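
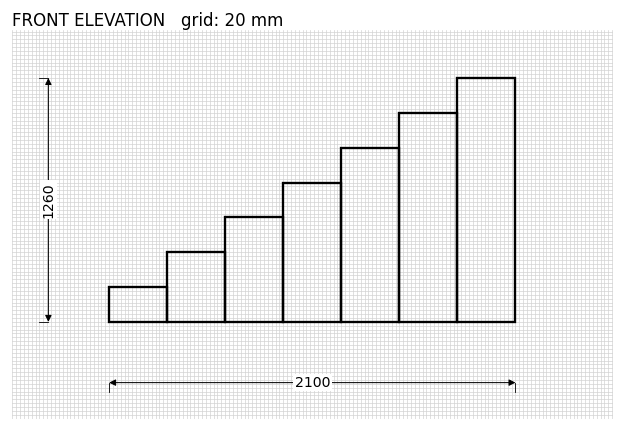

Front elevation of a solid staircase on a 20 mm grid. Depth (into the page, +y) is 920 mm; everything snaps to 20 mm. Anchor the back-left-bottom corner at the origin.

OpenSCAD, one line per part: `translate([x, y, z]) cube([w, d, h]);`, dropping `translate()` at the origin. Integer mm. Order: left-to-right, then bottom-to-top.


cube([300, 920, 180]);
translate([300, 0, 0]) cube([300, 920, 360]);
translate([600, 0, 0]) cube([300, 920, 540]);
translate([900, 0, 0]) cube([300, 920, 720]);
translate([1200, 0, 0]) cube([300, 920, 900]);
translate([1500, 0, 0]) cube([300, 920, 1080]);
translate([1800, 0, 0]) cube([300, 920, 1260]);


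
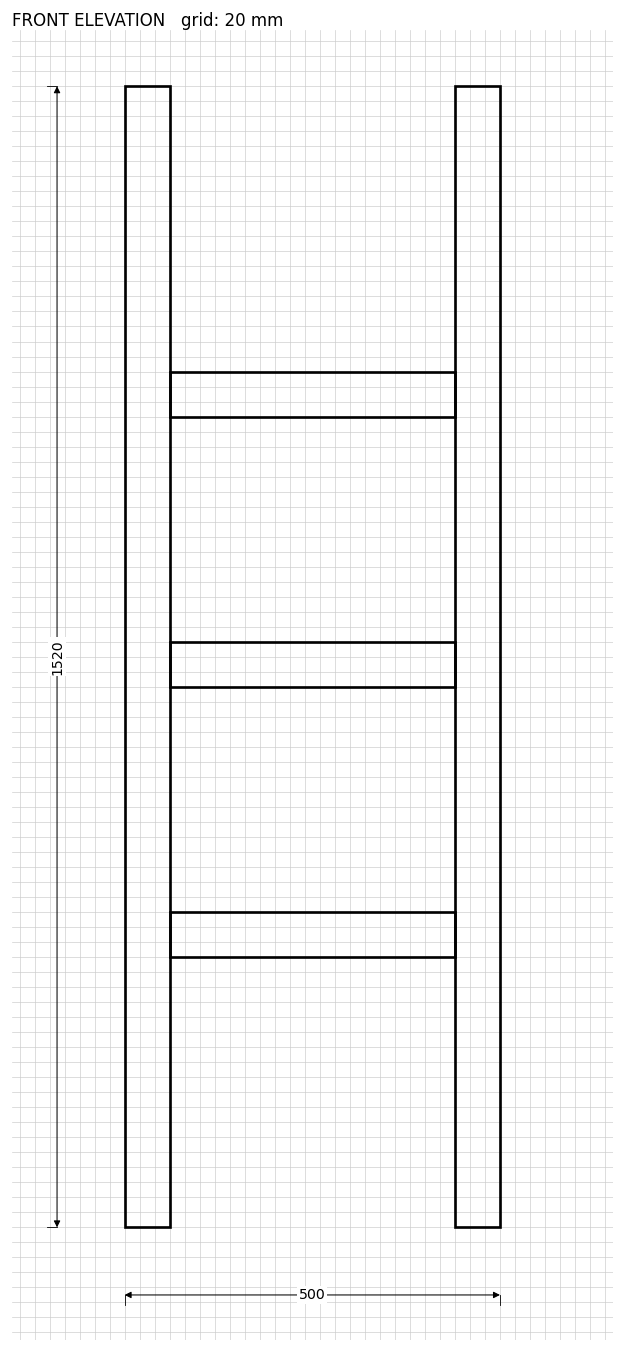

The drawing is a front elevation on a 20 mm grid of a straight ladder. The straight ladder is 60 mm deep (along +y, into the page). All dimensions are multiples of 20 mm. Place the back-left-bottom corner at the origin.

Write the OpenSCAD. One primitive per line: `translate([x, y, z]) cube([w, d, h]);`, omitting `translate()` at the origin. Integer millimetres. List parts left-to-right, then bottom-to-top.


cube([60, 60, 1520]);
translate([60, 0, 360]) cube([380, 60, 60]);
translate([60, 0, 720]) cube([380, 60, 60]);
translate([60, 0, 1080]) cube([380, 60, 60]);
translate([440, 0, 0]) cube([60, 60, 1520]);


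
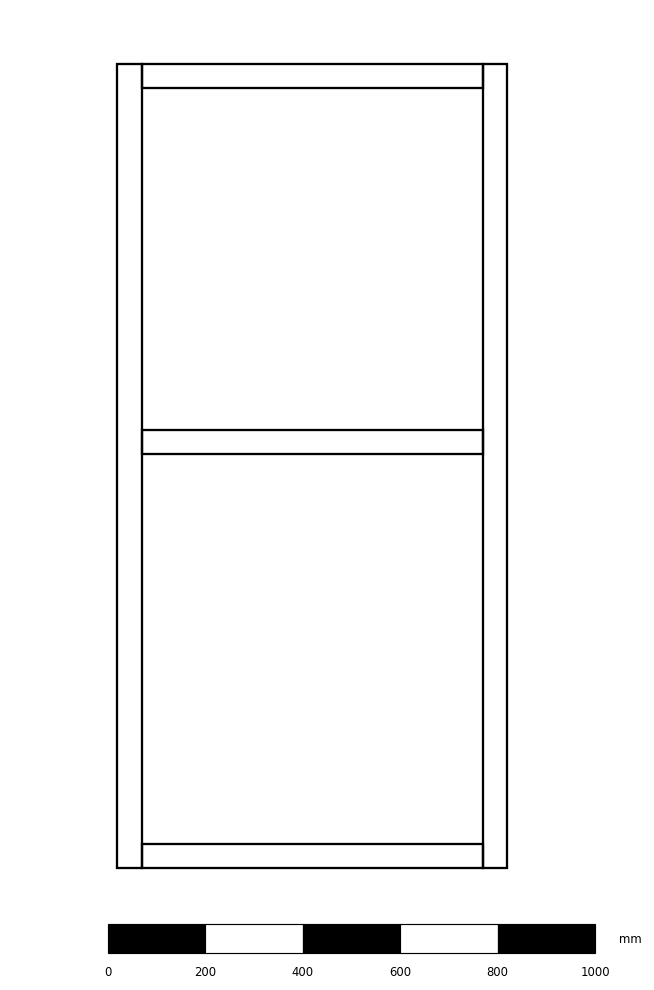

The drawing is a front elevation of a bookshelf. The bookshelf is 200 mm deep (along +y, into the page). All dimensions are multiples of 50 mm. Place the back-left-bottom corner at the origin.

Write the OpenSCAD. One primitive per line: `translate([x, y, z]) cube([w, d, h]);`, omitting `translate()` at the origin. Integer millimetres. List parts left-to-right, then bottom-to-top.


cube([50, 200, 1650]);
translate([50, 0, 0]) cube([700, 200, 50]);
translate([50, 0, 850]) cube([700, 200, 50]);
translate([50, 0, 1600]) cube([700, 200, 50]);
translate([750, 0, 0]) cube([50, 200, 1650]);


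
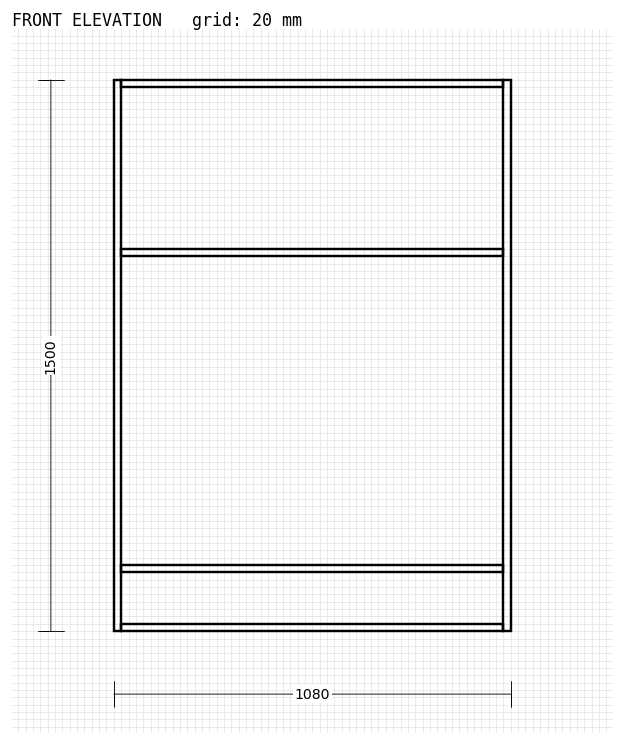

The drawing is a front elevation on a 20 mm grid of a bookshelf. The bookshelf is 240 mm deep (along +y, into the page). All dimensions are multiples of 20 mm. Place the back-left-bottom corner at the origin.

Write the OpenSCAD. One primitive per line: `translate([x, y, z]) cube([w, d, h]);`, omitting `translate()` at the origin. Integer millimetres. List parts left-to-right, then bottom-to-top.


cube([20, 240, 1500]);
translate([20, 0, 0]) cube([1040, 240, 20]);
translate([20, 0, 160]) cube([1040, 240, 20]);
translate([20, 0, 1020]) cube([1040, 240, 20]);
translate([20, 0, 1480]) cube([1040, 240, 20]);
translate([1060, 0, 0]) cube([20, 240, 1500]);


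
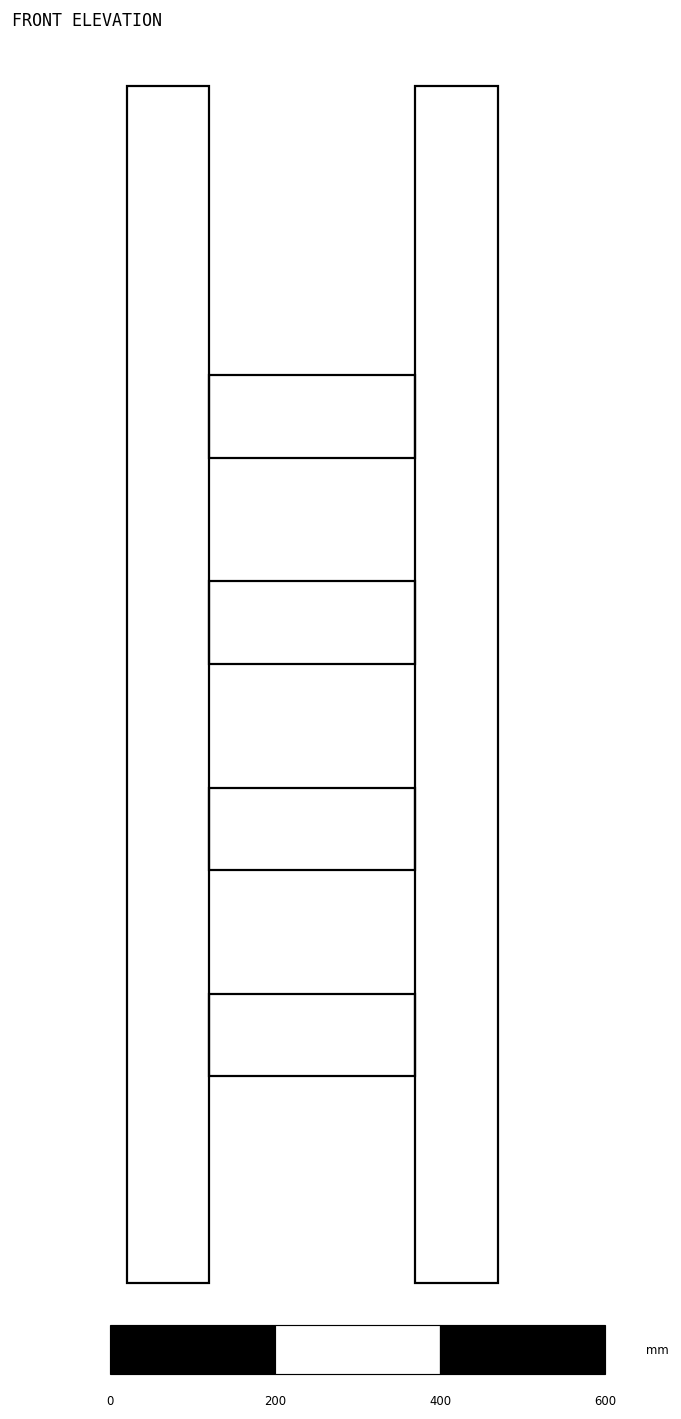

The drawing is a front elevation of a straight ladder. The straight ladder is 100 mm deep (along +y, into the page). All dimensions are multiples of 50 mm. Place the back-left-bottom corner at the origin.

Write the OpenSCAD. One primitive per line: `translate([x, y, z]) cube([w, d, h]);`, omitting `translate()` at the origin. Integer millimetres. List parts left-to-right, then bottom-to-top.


cube([100, 100, 1450]);
translate([100, 0, 250]) cube([250, 100, 100]);
translate([100, 0, 500]) cube([250, 100, 100]);
translate([100, 0, 750]) cube([250, 100, 100]);
translate([100, 0, 1000]) cube([250, 100, 100]);
translate([350, 0, 0]) cube([100, 100, 1450]);


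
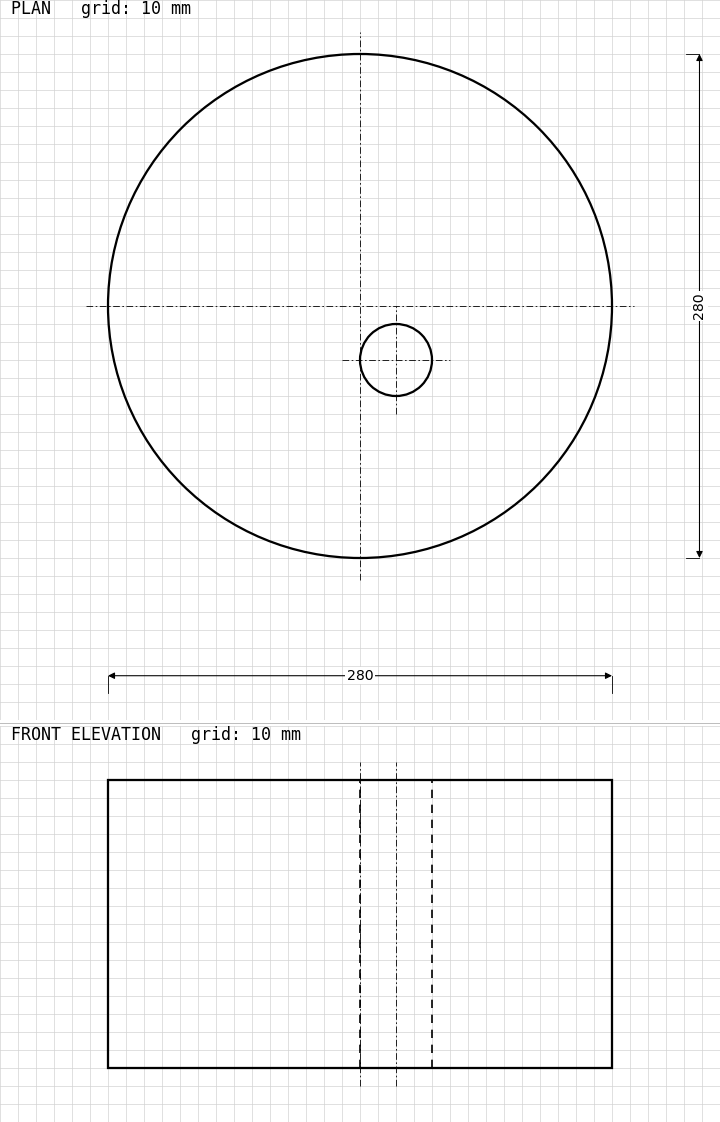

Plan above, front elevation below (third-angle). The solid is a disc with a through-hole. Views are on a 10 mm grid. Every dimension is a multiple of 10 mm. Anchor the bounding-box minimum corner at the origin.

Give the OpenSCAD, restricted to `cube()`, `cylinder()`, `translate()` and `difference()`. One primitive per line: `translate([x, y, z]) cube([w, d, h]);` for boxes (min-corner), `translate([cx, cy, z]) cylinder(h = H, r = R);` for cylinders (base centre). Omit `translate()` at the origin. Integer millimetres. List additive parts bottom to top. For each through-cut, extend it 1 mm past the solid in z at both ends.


difference() {
  translate([140, 140, 0]) cylinder(h = 160, r = 140);
  translate([160, 110, -1]) cylinder(h = 162, r = 20);
}


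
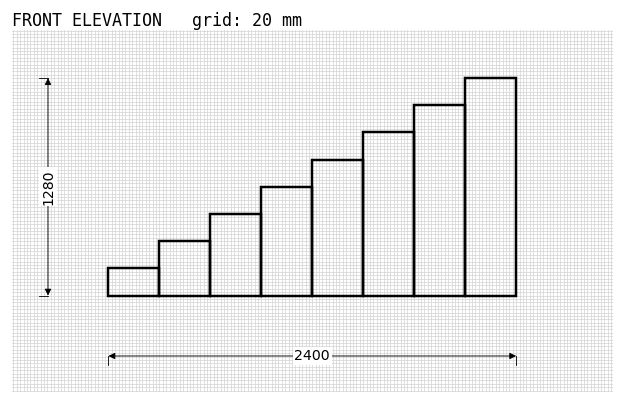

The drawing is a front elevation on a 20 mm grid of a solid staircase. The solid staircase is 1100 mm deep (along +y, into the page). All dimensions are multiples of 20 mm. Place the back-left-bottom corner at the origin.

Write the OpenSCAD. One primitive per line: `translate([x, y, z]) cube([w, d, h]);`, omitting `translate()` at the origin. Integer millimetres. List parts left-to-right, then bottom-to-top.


cube([300, 1100, 160]);
translate([300, 0, 0]) cube([300, 1100, 320]);
translate([600, 0, 0]) cube([300, 1100, 480]);
translate([900, 0, 0]) cube([300, 1100, 640]);
translate([1200, 0, 0]) cube([300, 1100, 800]);
translate([1500, 0, 0]) cube([300, 1100, 960]);
translate([1800, 0, 0]) cube([300, 1100, 1120]);
translate([2100, 0, 0]) cube([300, 1100, 1280]);


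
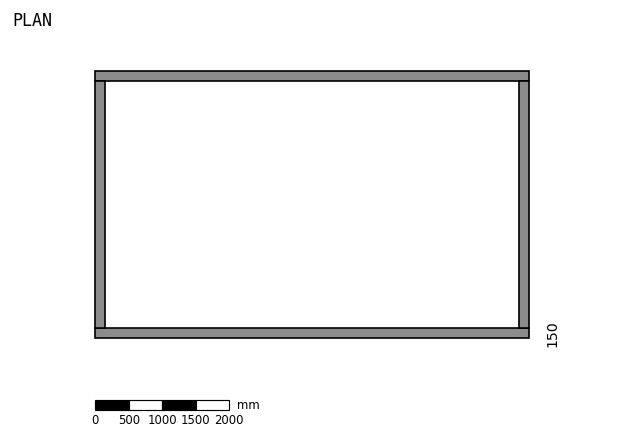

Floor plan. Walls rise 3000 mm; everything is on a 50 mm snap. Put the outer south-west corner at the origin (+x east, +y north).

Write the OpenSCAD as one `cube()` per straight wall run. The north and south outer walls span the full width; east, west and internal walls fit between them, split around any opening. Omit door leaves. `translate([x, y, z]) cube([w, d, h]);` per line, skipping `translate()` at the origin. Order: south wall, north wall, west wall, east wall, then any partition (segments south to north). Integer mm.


cube([6500, 150, 3000]);
translate([0, 3850, 0]) cube([6500, 150, 3000]);
translate([0, 150, 0]) cube([150, 3700, 3000]);
translate([6350, 150, 0]) cube([150, 3700, 3000]);


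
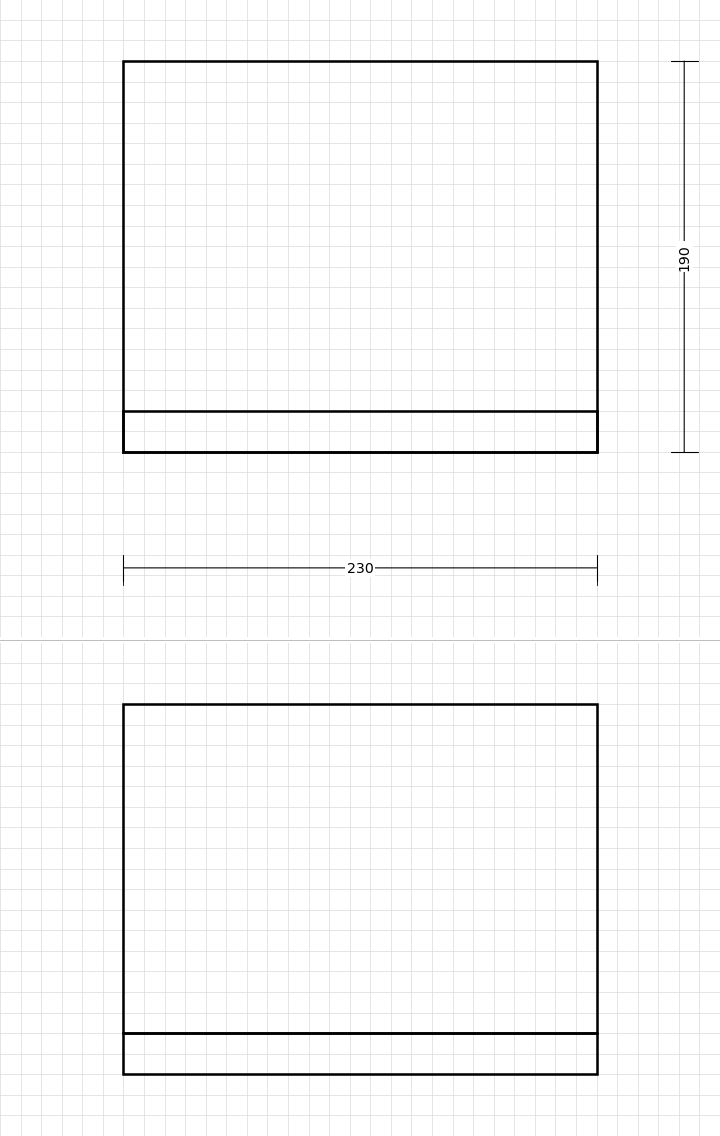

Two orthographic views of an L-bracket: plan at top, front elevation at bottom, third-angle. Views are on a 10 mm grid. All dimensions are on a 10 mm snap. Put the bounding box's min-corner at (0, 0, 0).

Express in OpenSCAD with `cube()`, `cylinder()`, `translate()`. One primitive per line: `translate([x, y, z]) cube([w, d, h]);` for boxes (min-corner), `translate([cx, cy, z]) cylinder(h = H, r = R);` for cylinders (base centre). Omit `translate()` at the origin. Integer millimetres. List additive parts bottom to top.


cube([230, 190, 20]);
translate([0, 0, 20]) cube([230, 20, 160]);


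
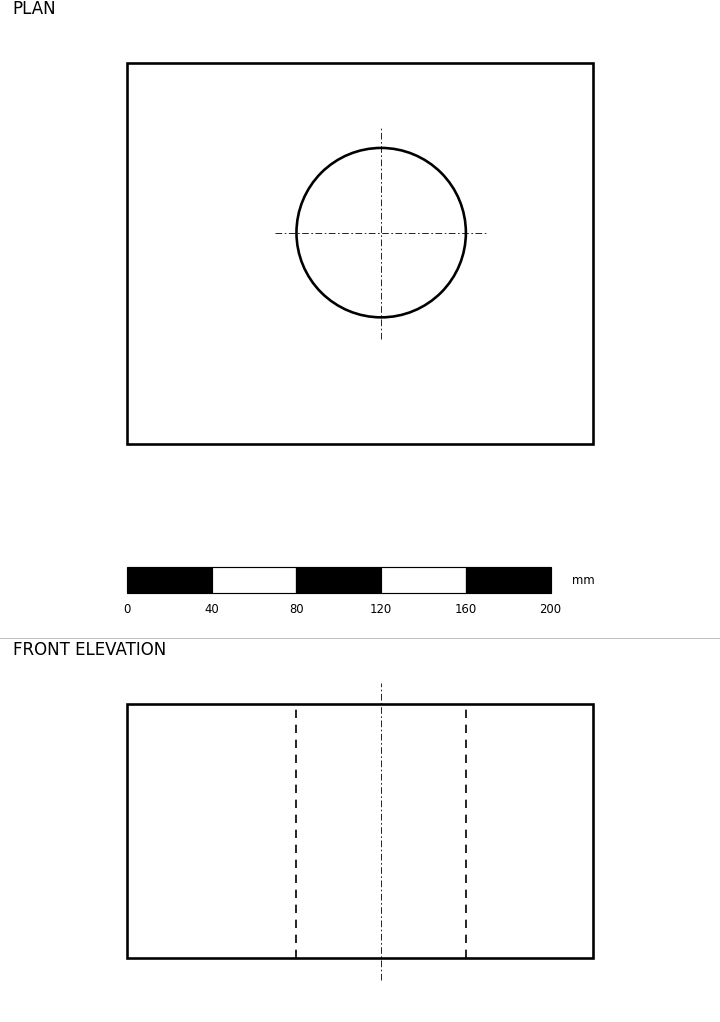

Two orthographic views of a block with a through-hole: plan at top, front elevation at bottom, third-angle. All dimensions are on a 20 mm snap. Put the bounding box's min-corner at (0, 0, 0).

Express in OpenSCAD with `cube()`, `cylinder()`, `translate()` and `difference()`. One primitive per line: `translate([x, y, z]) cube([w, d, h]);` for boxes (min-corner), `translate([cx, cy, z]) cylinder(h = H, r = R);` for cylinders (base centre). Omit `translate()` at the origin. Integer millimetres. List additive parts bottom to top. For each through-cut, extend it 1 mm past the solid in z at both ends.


difference() {
  cube([220, 180, 120]);
  translate([120, 100, -1]) cylinder(h = 122, r = 40);
}


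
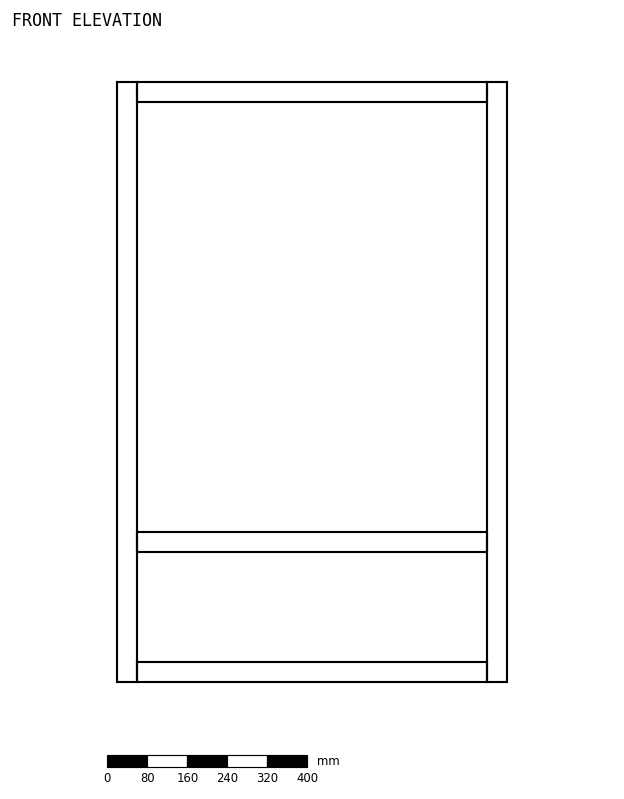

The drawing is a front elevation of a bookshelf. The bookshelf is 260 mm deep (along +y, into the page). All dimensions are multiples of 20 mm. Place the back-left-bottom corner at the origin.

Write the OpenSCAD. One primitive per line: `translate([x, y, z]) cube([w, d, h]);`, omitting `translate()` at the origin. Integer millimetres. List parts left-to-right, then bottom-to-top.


cube([40, 260, 1200]);
translate([40, 0, 0]) cube([700, 260, 40]);
translate([40, 0, 260]) cube([700, 260, 40]);
translate([40, 0, 1160]) cube([700, 260, 40]);
translate([740, 0, 0]) cube([40, 260, 1200]);


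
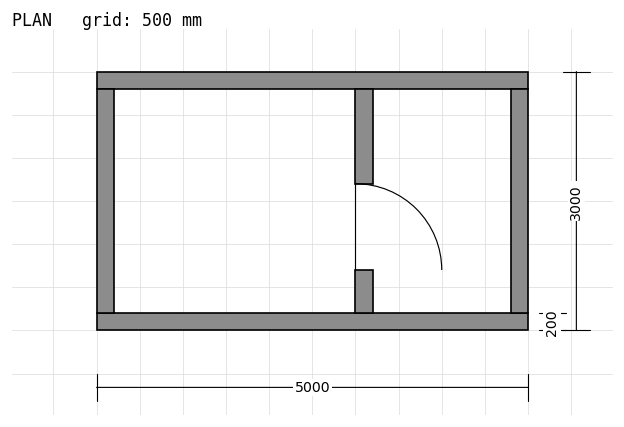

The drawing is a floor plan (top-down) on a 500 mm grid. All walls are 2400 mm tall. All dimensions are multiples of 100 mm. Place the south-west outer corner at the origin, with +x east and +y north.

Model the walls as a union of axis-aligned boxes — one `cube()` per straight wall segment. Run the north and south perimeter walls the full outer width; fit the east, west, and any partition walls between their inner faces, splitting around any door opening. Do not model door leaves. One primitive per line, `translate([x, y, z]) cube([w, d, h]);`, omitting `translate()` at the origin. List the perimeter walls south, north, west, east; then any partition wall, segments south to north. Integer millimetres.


cube([5000, 200, 2400]);
translate([0, 2800, 0]) cube([5000, 200, 2400]);
translate([0, 200, 0]) cube([200, 2600, 2400]);
translate([4800, 200, 0]) cube([200, 2600, 2400]);
translate([3000, 200, 0]) cube([200, 500, 2400]);
translate([3000, 1700, 0]) cube([200, 1100, 2400]);


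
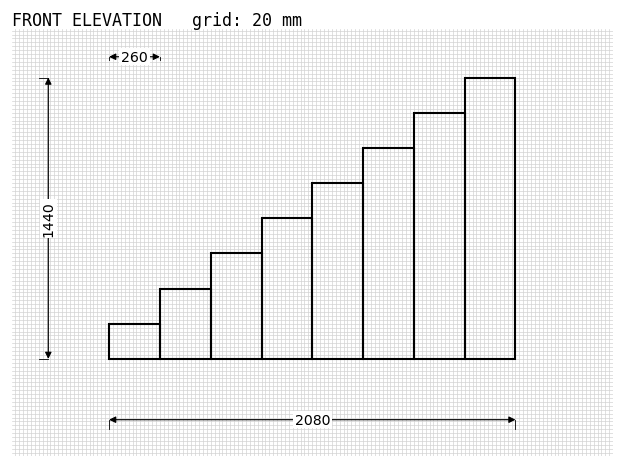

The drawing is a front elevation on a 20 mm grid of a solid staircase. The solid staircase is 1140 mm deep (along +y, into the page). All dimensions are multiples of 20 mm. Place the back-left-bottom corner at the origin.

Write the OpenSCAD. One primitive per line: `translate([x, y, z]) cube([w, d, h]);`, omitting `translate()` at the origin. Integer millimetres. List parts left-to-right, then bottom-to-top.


cube([260, 1140, 180]);
translate([260, 0, 0]) cube([260, 1140, 360]);
translate([520, 0, 0]) cube([260, 1140, 540]);
translate([780, 0, 0]) cube([260, 1140, 720]);
translate([1040, 0, 0]) cube([260, 1140, 900]);
translate([1300, 0, 0]) cube([260, 1140, 1080]);
translate([1560, 0, 0]) cube([260, 1140, 1260]);
translate([1820, 0, 0]) cube([260, 1140, 1440]);


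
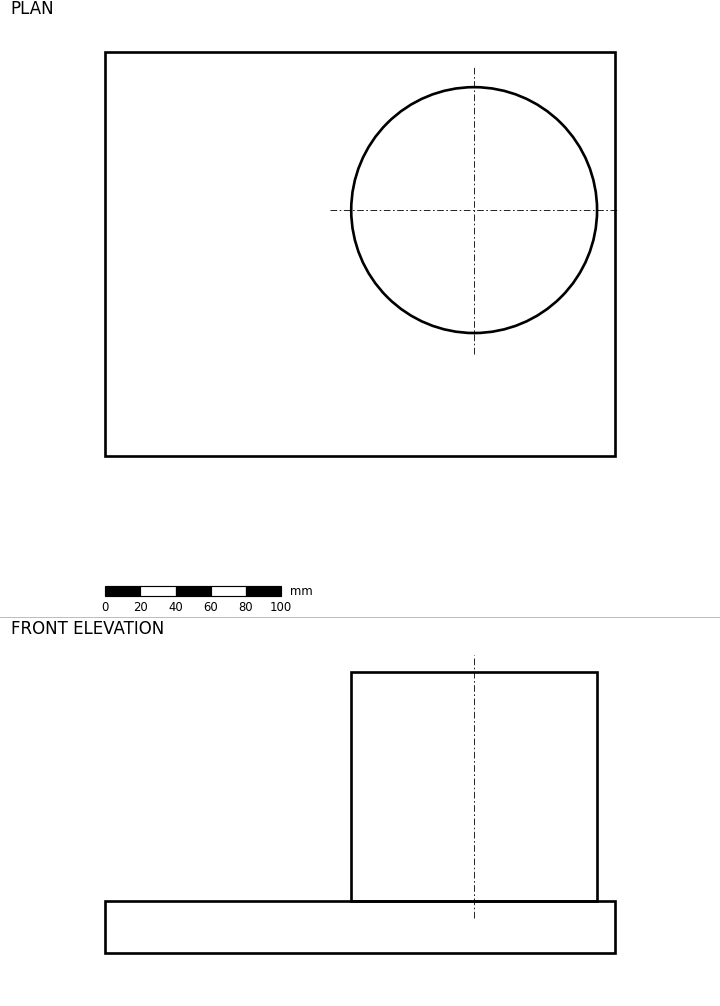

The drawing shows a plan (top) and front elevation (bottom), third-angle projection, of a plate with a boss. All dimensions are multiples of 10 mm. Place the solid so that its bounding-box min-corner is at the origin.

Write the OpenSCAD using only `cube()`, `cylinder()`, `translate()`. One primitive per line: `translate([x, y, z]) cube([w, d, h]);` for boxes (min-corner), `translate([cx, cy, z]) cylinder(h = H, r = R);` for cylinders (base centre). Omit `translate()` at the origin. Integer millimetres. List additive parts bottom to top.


cube([290, 230, 30]);
translate([210, 140, 30]) cylinder(h = 130, r = 70);


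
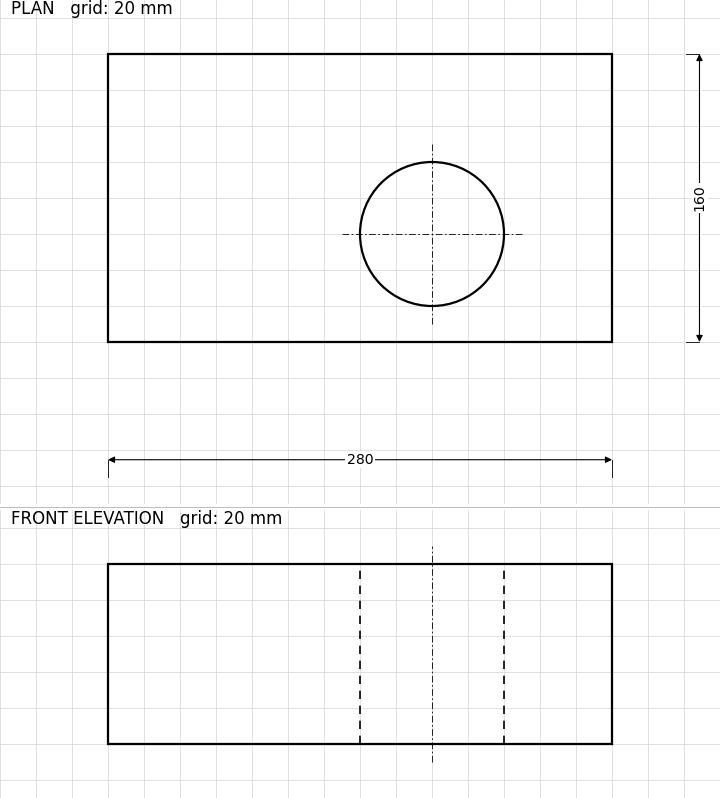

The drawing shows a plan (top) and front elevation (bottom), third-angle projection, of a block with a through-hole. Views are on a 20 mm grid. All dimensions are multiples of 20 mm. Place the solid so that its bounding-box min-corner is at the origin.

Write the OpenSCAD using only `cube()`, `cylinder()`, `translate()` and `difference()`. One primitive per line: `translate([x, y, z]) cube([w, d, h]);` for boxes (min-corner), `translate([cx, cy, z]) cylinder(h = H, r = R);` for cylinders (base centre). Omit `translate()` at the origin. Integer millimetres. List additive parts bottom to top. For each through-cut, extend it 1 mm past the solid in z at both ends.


difference() {
  cube([280, 160, 100]);
  translate([180, 60, -1]) cylinder(h = 102, r = 40);
}


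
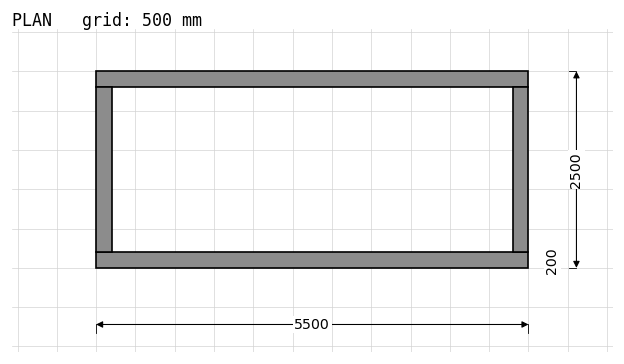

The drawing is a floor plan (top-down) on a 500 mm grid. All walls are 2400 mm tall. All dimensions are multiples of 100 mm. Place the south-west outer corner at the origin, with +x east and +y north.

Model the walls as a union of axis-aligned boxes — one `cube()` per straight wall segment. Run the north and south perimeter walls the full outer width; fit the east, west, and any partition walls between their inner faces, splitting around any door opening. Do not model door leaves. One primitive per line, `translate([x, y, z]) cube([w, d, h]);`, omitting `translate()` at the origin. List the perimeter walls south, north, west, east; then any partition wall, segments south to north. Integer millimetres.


cube([5500, 200, 2400]);
translate([0, 2300, 0]) cube([5500, 200, 2400]);
translate([0, 200, 0]) cube([200, 2100, 2400]);
translate([5300, 200, 0]) cube([200, 2100, 2400]);


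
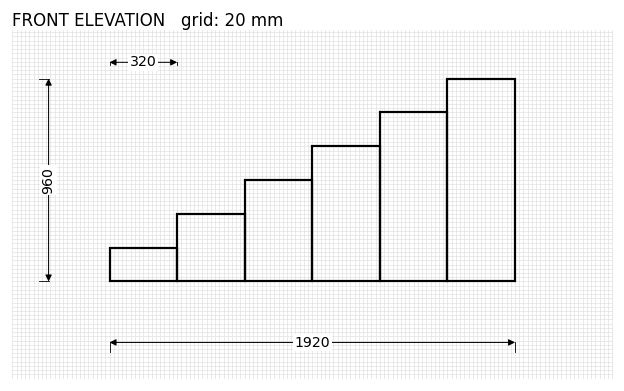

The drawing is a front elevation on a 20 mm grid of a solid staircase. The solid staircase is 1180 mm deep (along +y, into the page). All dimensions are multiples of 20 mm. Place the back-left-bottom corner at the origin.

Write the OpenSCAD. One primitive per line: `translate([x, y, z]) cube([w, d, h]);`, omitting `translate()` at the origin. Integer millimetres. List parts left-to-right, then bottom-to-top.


cube([320, 1180, 160]);
translate([320, 0, 0]) cube([320, 1180, 320]);
translate([640, 0, 0]) cube([320, 1180, 480]);
translate([960, 0, 0]) cube([320, 1180, 640]);
translate([1280, 0, 0]) cube([320, 1180, 800]);
translate([1600, 0, 0]) cube([320, 1180, 960]);


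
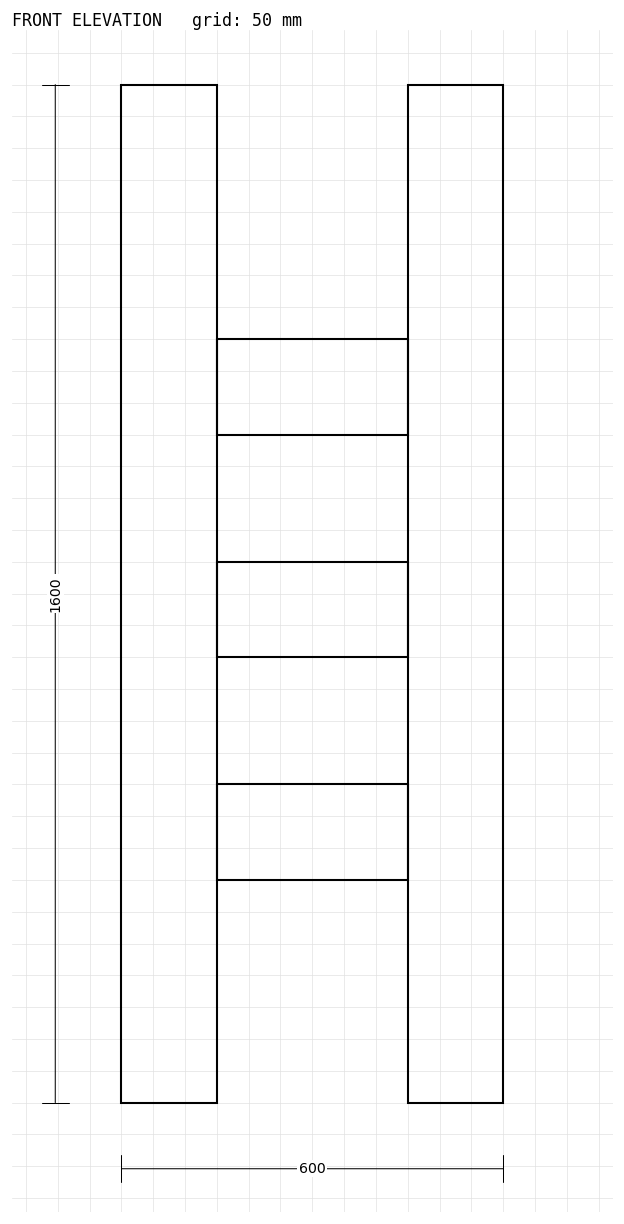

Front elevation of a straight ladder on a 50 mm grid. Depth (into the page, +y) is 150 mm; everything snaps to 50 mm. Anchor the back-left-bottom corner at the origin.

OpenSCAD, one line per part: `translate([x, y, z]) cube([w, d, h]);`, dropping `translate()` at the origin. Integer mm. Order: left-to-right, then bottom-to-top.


cube([150, 150, 1600]);
translate([150, 0, 350]) cube([300, 150, 150]);
translate([150, 0, 700]) cube([300, 150, 150]);
translate([150, 0, 1050]) cube([300, 150, 150]);
translate([450, 0, 0]) cube([150, 150, 1600]);


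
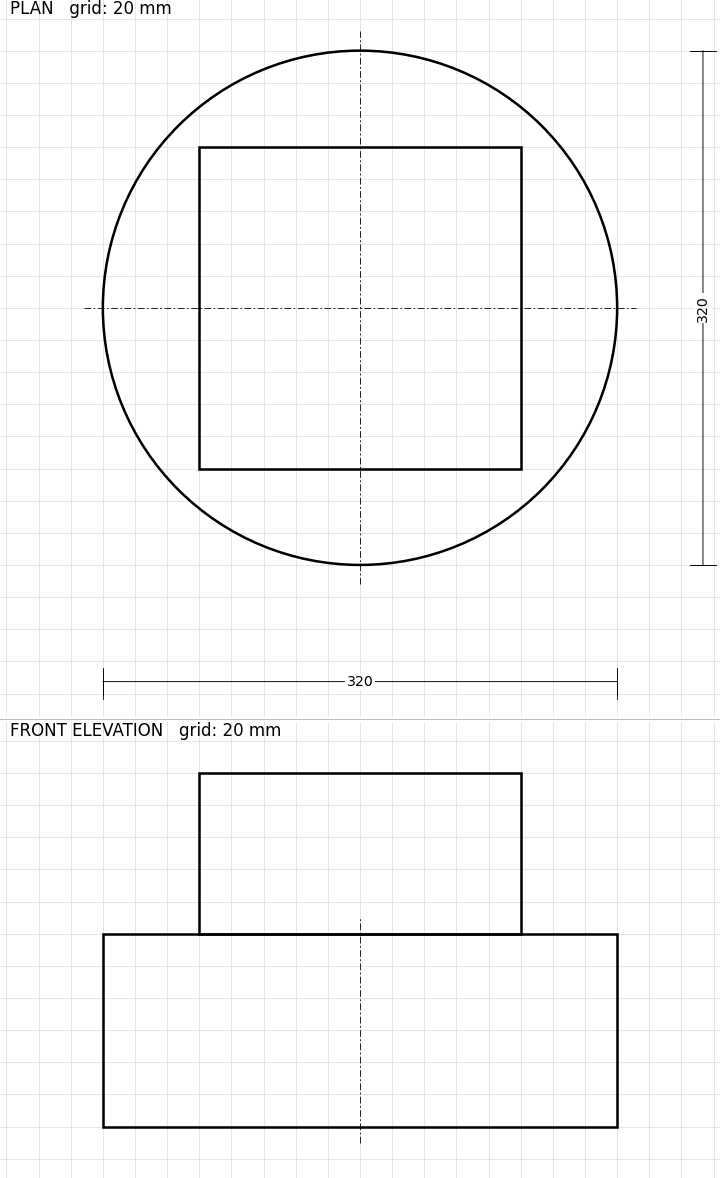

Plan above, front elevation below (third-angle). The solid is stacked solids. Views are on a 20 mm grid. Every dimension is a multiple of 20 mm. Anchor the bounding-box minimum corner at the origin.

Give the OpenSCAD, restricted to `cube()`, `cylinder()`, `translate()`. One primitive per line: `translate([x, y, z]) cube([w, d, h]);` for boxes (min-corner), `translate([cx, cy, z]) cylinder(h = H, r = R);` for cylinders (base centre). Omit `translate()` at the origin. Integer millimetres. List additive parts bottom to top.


translate([160, 160, 0]) cylinder(h = 120, r = 160);
translate([60, 60, 120]) cube([200, 200, 100]);


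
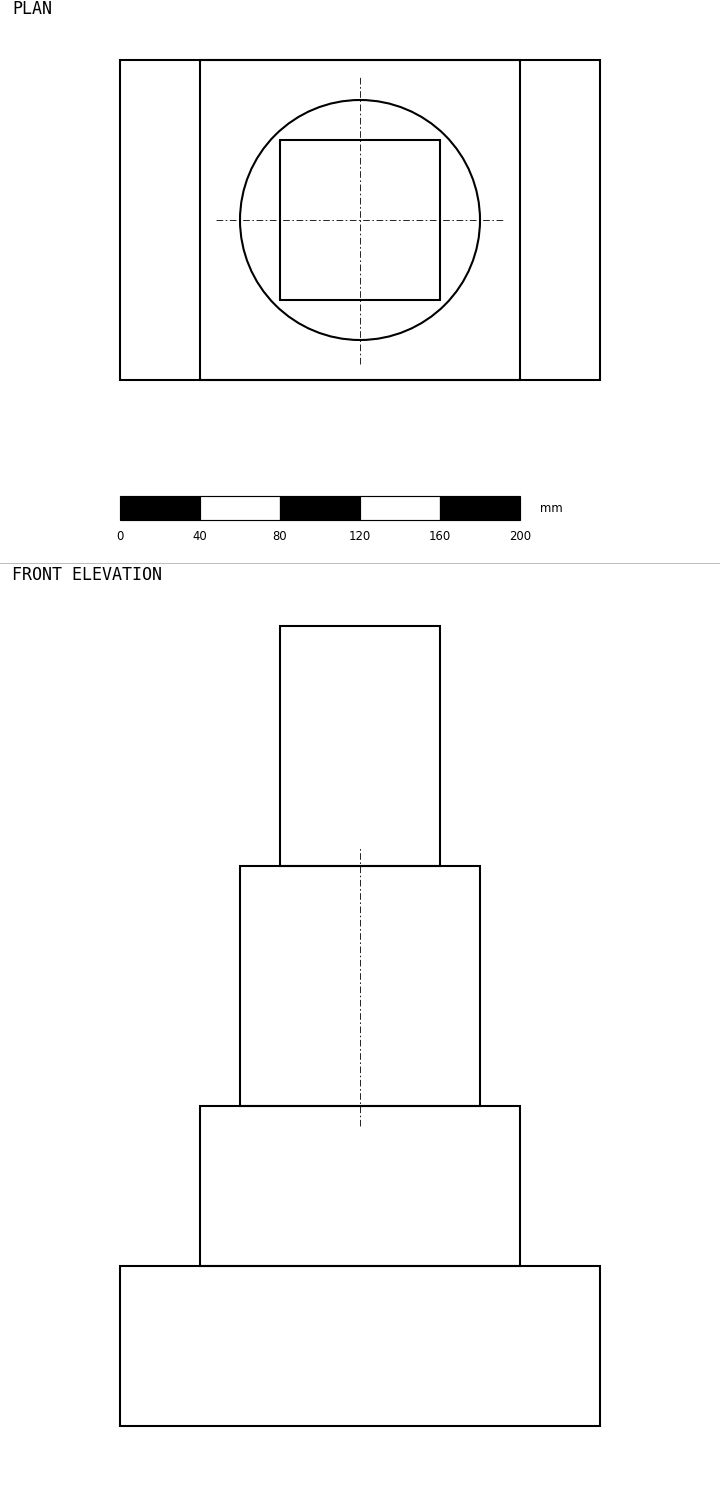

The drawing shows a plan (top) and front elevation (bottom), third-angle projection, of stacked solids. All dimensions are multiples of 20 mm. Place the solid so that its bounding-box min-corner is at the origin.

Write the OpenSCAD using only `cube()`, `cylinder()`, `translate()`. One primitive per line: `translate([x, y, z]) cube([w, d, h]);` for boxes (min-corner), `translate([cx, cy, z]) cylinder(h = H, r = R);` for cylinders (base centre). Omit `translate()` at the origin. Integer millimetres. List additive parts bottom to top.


cube([240, 160, 80]);
translate([40, 0, 80]) cube([160, 160, 80]);
translate([120, 80, 160]) cylinder(h = 120, r = 60);
translate([80, 40, 280]) cube([80, 80, 120]);


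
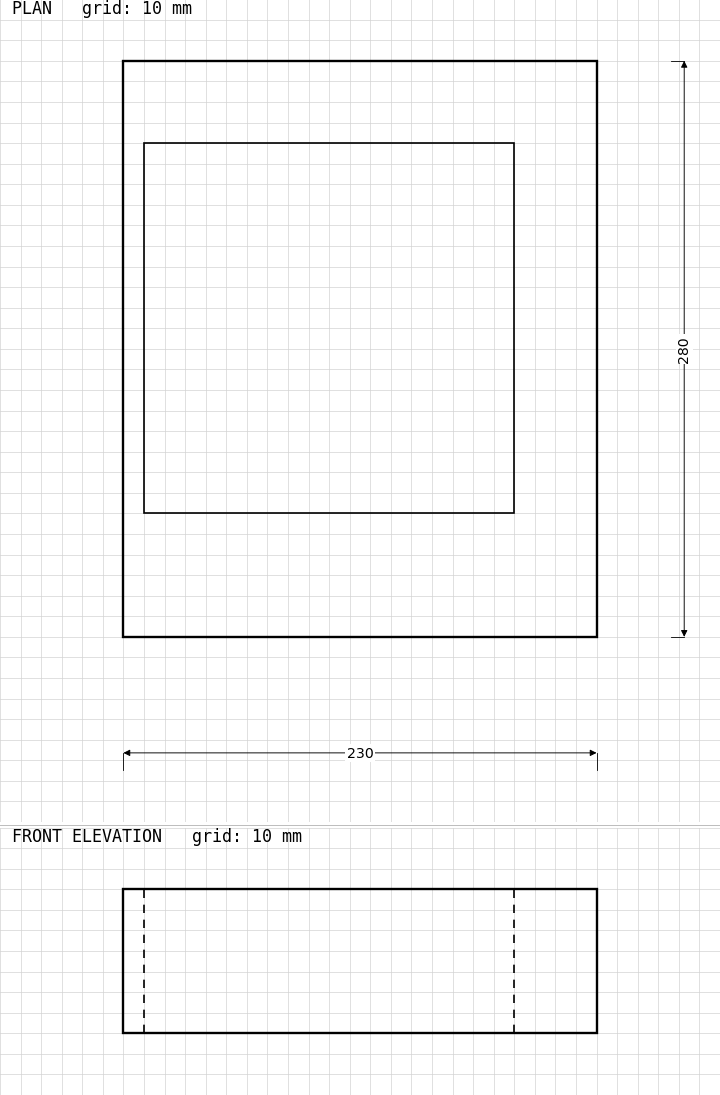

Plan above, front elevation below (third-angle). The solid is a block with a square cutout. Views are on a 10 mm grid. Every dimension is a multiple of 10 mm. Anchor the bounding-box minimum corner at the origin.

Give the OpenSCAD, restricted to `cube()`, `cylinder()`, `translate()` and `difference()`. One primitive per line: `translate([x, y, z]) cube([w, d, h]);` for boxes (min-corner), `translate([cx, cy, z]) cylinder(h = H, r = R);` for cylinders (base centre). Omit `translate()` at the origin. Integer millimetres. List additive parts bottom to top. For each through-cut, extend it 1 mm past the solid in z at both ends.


difference() {
  cube([230, 280, 70]);
  translate([10, 60, -1]) cube([180, 180, 72]);
}


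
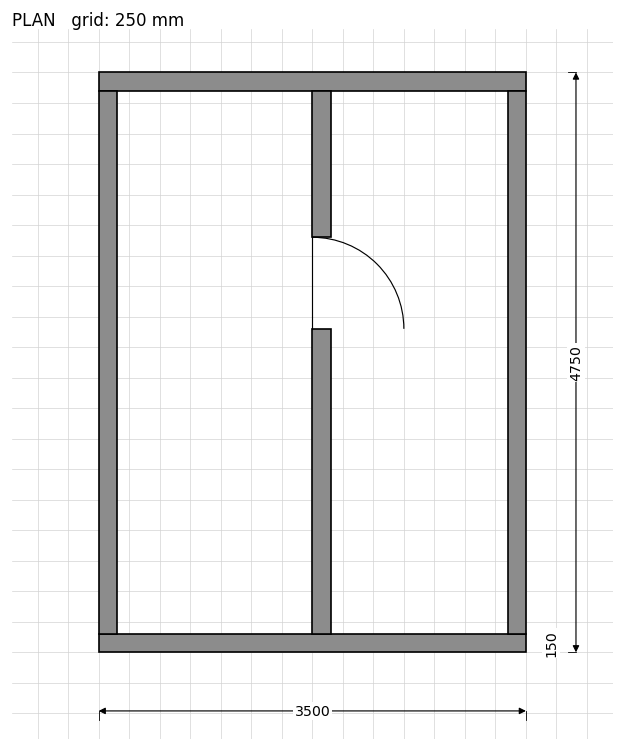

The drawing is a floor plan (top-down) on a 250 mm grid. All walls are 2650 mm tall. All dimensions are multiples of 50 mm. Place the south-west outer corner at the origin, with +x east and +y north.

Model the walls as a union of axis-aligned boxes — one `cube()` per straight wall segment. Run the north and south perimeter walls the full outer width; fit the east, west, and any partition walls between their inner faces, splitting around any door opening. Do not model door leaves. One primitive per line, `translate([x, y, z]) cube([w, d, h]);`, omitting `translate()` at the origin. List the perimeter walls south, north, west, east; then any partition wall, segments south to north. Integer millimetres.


cube([3500, 150, 2650]);
translate([0, 4600, 0]) cube([3500, 150, 2650]);
translate([0, 150, 0]) cube([150, 4450, 2650]);
translate([3350, 150, 0]) cube([150, 4450, 2650]);
translate([1750, 150, 0]) cube([150, 2500, 2650]);
translate([1750, 3400, 0]) cube([150, 1200, 2650]);


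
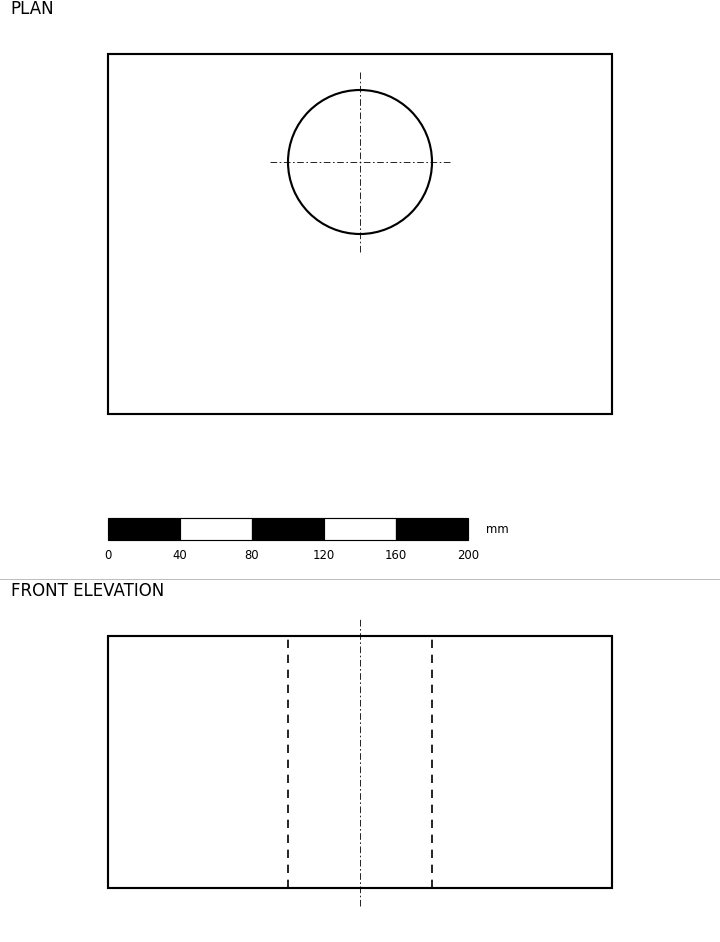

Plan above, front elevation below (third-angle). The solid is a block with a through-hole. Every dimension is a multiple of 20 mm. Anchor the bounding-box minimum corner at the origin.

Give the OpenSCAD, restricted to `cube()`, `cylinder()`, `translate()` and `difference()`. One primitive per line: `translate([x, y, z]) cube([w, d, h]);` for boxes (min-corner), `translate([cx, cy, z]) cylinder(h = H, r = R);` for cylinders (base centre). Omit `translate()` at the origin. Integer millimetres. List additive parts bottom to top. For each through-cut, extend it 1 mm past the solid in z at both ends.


difference() {
  cube([280, 200, 140]);
  translate([140, 140, -1]) cylinder(h = 142, r = 40);
}


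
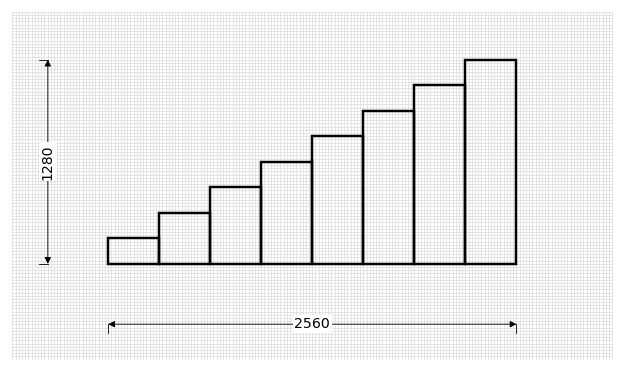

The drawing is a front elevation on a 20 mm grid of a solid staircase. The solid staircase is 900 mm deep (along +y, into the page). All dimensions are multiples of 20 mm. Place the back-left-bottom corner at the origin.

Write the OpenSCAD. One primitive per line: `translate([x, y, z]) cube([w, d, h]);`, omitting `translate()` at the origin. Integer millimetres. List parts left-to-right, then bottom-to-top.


cube([320, 900, 160]);
translate([320, 0, 0]) cube([320, 900, 320]);
translate([640, 0, 0]) cube([320, 900, 480]);
translate([960, 0, 0]) cube([320, 900, 640]);
translate([1280, 0, 0]) cube([320, 900, 800]);
translate([1600, 0, 0]) cube([320, 900, 960]);
translate([1920, 0, 0]) cube([320, 900, 1120]);
translate([2240, 0, 0]) cube([320, 900, 1280]);


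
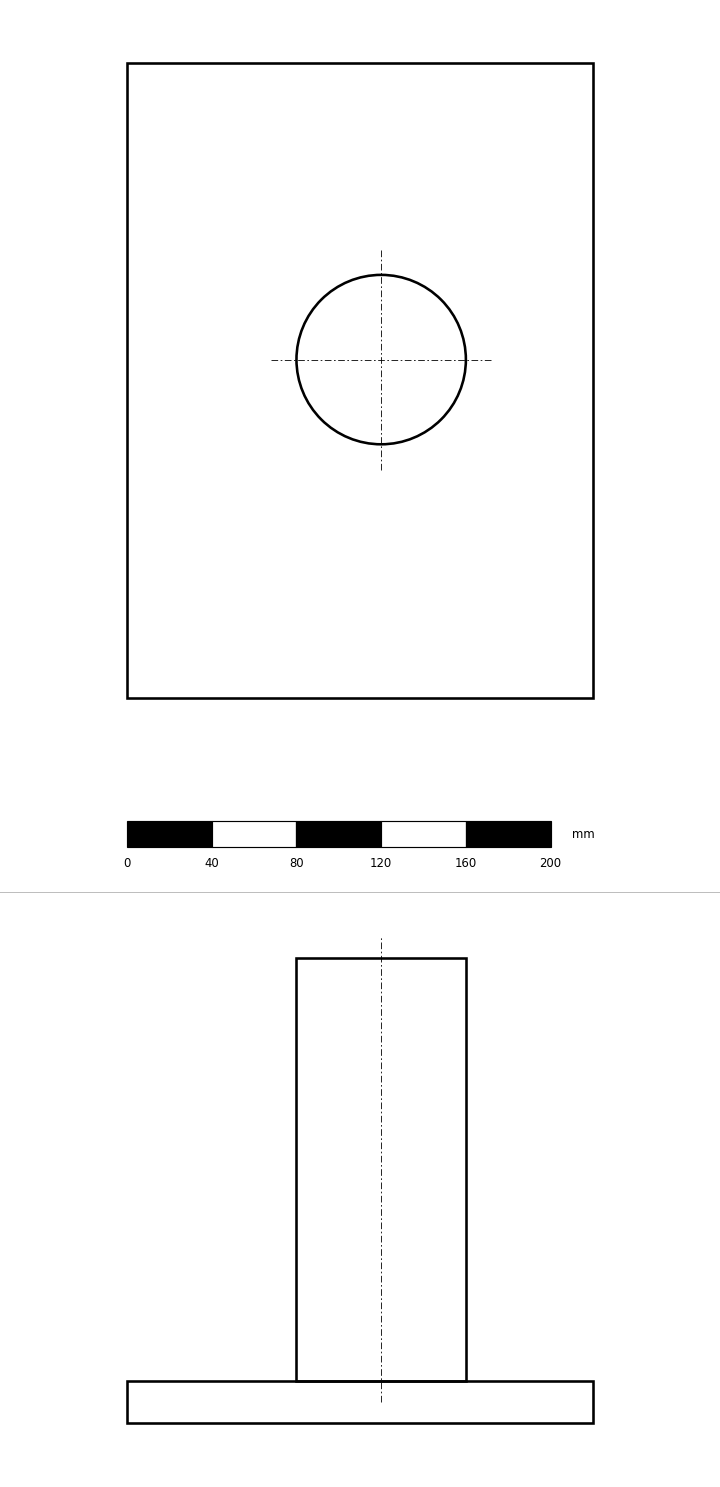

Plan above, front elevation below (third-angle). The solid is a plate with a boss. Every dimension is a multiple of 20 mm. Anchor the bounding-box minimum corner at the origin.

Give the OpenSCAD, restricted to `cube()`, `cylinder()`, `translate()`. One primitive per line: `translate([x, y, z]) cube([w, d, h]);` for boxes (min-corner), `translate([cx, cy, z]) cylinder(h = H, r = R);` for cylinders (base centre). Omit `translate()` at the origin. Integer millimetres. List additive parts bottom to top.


cube([220, 300, 20]);
translate([120, 160, 20]) cylinder(h = 200, r = 40);


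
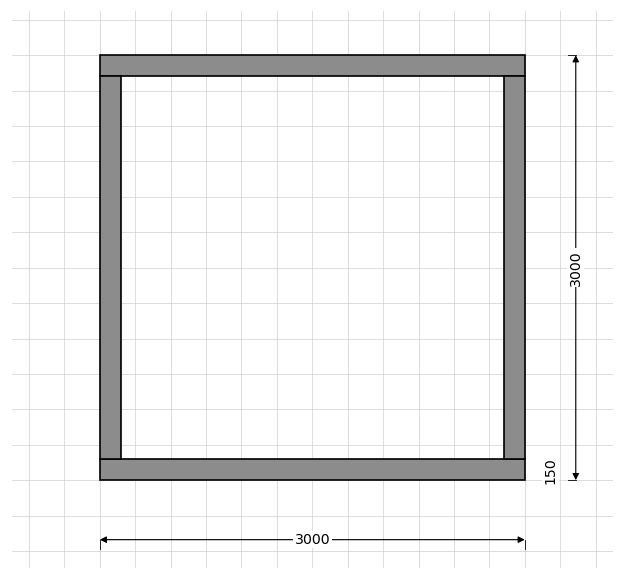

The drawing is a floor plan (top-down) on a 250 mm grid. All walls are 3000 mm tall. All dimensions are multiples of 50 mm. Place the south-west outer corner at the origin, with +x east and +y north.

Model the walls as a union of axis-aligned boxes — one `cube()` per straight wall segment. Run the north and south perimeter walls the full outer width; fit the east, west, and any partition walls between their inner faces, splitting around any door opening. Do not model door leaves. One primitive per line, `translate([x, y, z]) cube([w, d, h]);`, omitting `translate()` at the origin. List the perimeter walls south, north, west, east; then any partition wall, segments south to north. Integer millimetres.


cube([3000, 150, 3000]);
translate([0, 2850, 0]) cube([3000, 150, 3000]);
translate([0, 150, 0]) cube([150, 2700, 3000]);
translate([2850, 150, 0]) cube([150, 2700, 3000]);


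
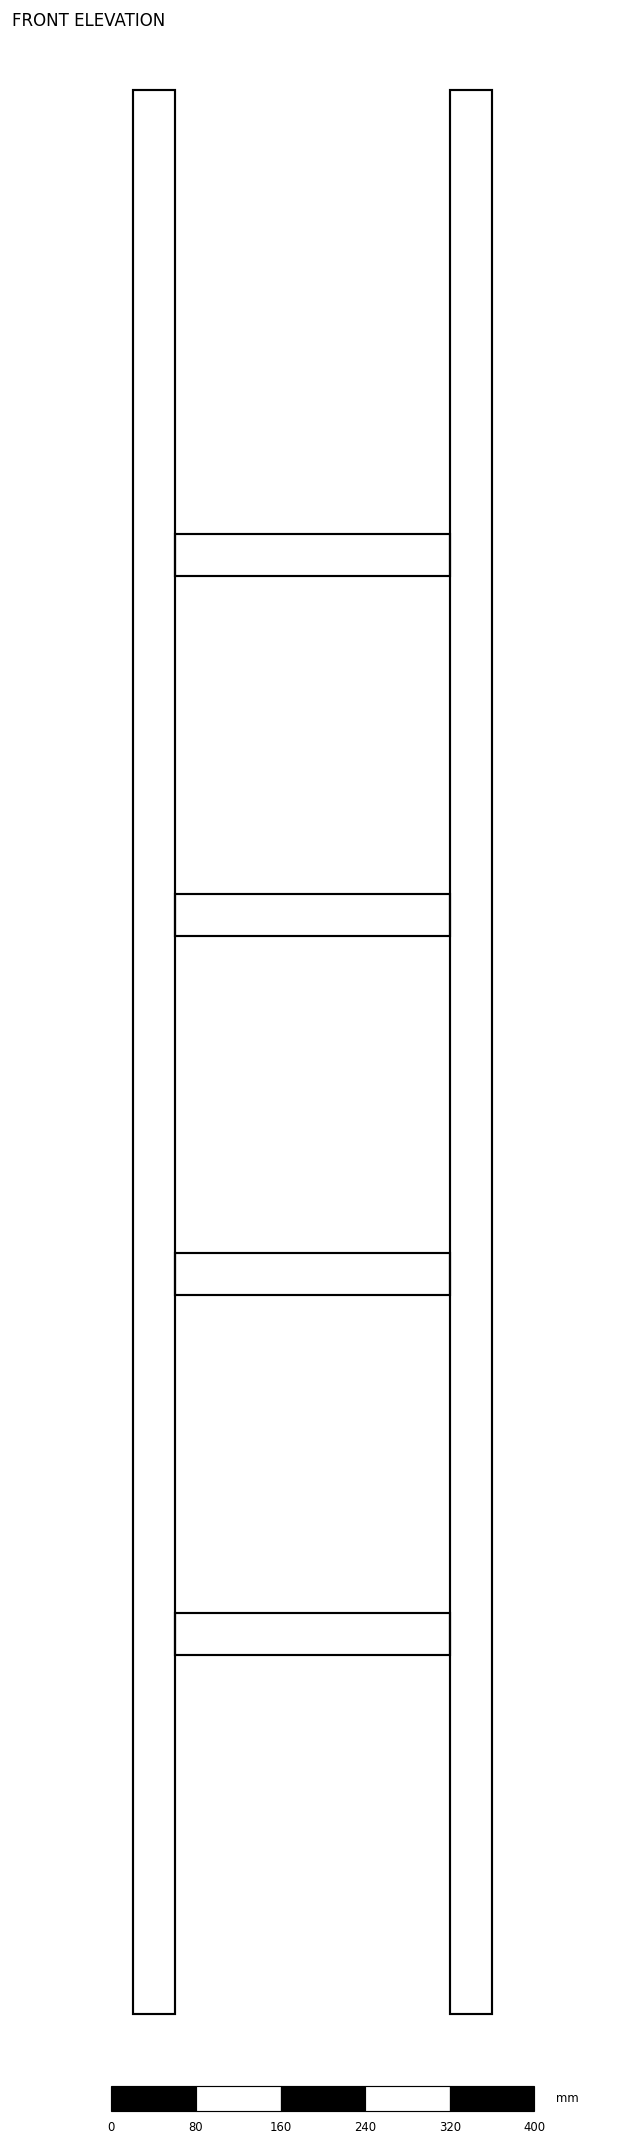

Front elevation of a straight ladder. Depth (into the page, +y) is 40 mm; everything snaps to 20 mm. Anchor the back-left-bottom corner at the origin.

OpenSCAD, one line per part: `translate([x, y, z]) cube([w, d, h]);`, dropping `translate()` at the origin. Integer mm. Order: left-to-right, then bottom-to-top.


cube([40, 40, 1820]);
translate([40, 0, 340]) cube([260, 40, 40]);
translate([40, 0, 680]) cube([260, 40, 40]);
translate([40, 0, 1020]) cube([260, 40, 40]);
translate([40, 0, 1360]) cube([260, 40, 40]);
translate([300, 0, 0]) cube([40, 40, 1820]);


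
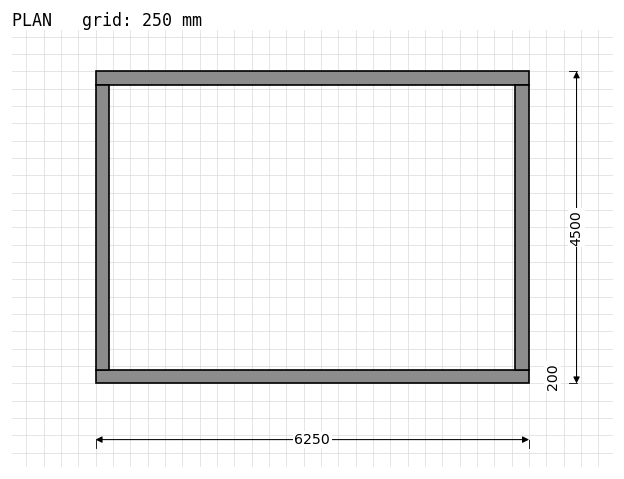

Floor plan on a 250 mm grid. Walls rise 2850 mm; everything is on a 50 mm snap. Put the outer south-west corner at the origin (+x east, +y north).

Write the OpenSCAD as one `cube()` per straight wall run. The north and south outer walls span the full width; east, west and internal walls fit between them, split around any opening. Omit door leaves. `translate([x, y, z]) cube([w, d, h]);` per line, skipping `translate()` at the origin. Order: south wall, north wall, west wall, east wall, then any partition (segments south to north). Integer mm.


cube([6250, 200, 2850]);
translate([0, 4300, 0]) cube([6250, 200, 2850]);
translate([0, 200, 0]) cube([200, 4100, 2850]);
translate([6050, 200, 0]) cube([200, 4100, 2850]);


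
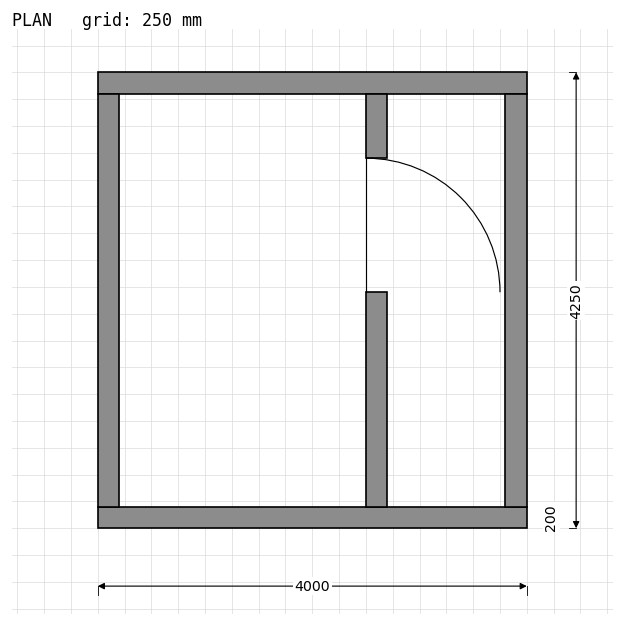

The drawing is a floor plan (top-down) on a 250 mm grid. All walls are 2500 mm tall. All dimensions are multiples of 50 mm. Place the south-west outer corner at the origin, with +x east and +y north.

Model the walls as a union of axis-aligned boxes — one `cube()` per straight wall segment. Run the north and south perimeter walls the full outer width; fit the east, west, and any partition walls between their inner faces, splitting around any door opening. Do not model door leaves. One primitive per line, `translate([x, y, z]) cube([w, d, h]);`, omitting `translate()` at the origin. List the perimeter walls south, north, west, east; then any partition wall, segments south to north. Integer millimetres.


cube([4000, 200, 2500]);
translate([0, 4050, 0]) cube([4000, 200, 2500]);
translate([0, 200, 0]) cube([200, 3850, 2500]);
translate([3800, 200, 0]) cube([200, 3850, 2500]);
translate([2500, 200, 0]) cube([200, 2000, 2500]);
translate([2500, 3450, 0]) cube([200, 600, 2500]);


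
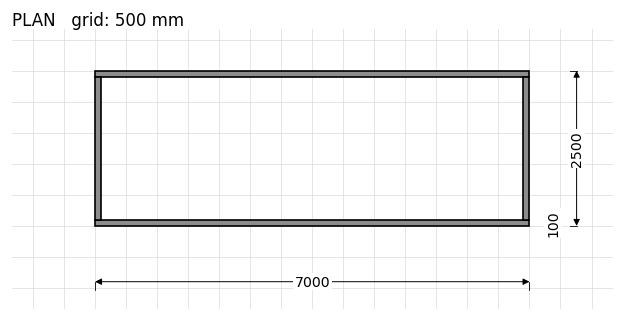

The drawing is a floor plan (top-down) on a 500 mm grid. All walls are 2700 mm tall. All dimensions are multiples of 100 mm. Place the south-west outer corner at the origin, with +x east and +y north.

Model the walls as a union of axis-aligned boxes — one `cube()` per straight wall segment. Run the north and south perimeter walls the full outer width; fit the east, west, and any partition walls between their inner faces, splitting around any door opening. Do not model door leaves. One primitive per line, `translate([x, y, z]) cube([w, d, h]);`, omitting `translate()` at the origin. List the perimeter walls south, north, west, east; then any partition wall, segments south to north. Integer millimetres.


cube([7000, 100, 2700]);
translate([0, 2400, 0]) cube([7000, 100, 2700]);
translate([0, 100, 0]) cube([100, 2300, 2700]);
translate([6900, 100, 0]) cube([100, 2300, 2700]);


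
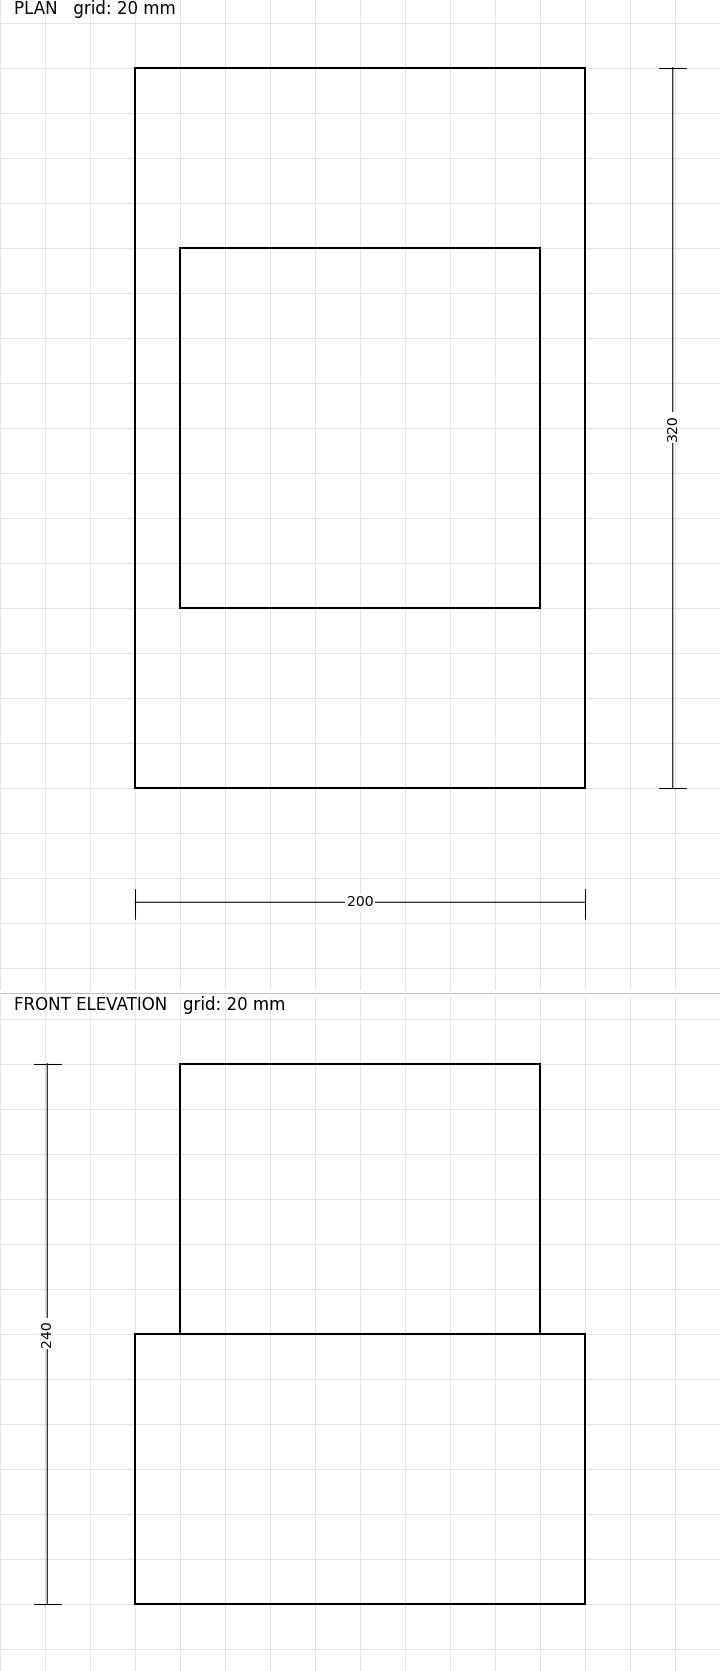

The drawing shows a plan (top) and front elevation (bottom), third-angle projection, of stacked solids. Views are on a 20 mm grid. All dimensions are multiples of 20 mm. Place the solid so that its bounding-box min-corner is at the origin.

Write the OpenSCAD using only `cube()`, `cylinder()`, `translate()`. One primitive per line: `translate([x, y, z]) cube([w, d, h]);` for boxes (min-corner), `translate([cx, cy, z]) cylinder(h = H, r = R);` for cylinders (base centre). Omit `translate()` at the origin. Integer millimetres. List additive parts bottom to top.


cube([200, 320, 120]);
translate([20, 80, 120]) cube([160, 160, 120]);


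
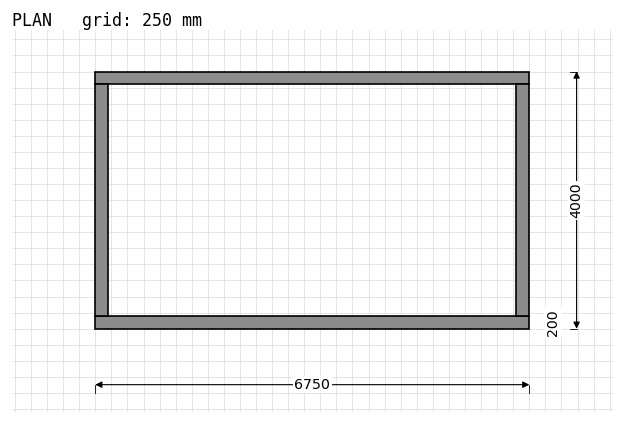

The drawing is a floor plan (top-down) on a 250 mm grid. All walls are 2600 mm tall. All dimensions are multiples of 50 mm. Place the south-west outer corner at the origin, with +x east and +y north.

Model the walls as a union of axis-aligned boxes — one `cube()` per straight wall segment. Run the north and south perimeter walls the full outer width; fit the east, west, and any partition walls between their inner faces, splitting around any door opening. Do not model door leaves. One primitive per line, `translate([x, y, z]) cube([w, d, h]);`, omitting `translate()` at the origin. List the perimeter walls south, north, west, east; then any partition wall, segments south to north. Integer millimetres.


cube([6750, 200, 2600]);
translate([0, 3800, 0]) cube([6750, 200, 2600]);
translate([0, 200, 0]) cube([200, 3600, 2600]);
translate([6550, 200, 0]) cube([200, 3600, 2600]);


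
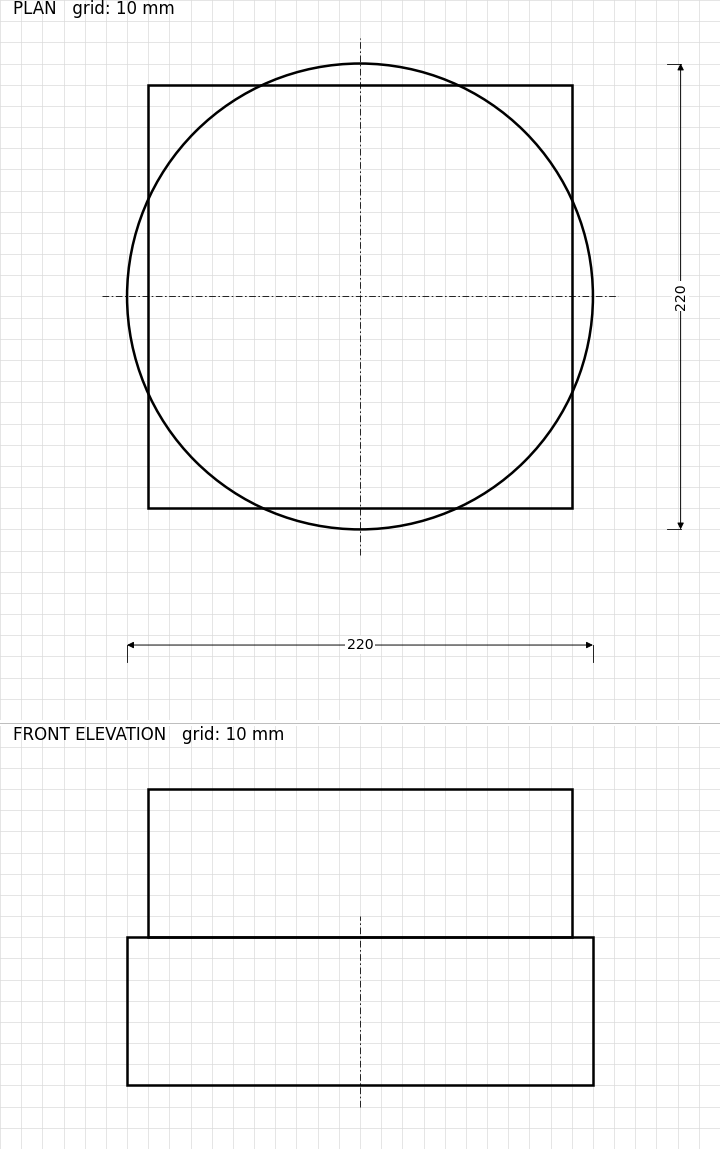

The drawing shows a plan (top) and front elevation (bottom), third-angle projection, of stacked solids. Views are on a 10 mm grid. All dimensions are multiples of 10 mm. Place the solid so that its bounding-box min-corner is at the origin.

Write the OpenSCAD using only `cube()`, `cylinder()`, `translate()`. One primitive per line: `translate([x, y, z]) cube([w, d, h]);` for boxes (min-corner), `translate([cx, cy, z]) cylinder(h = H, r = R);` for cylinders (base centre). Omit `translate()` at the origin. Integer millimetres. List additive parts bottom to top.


translate([110, 110, 0]) cylinder(h = 70, r = 110);
translate([10, 10, 70]) cube([200, 200, 70]);


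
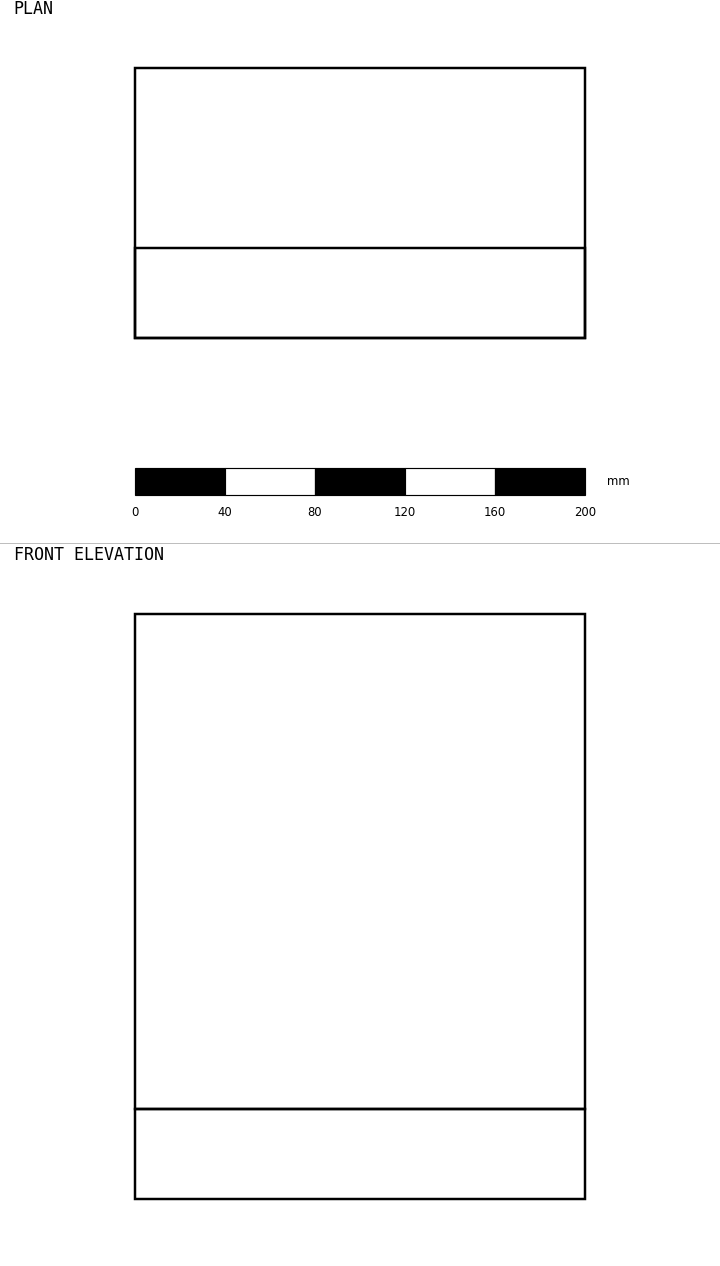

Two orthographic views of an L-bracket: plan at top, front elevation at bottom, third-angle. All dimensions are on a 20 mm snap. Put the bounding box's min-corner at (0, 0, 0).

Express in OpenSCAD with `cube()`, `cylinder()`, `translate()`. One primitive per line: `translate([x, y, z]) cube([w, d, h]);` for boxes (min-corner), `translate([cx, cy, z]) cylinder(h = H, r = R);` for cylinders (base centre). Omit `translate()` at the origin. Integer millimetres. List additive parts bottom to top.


cube([200, 120, 40]);
translate([0, 0, 40]) cube([200, 40, 220]);


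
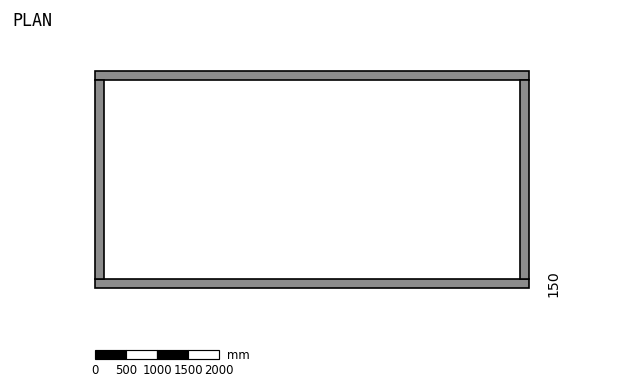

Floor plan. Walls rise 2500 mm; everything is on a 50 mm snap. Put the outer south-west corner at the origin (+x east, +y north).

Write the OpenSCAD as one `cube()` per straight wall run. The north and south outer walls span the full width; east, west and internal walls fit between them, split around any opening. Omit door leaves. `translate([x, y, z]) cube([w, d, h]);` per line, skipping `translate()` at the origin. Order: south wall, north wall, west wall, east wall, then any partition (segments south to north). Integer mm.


cube([7000, 150, 2500]);
translate([0, 3350, 0]) cube([7000, 150, 2500]);
translate([0, 150, 0]) cube([150, 3200, 2500]);
translate([6850, 150, 0]) cube([150, 3200, 2500]);


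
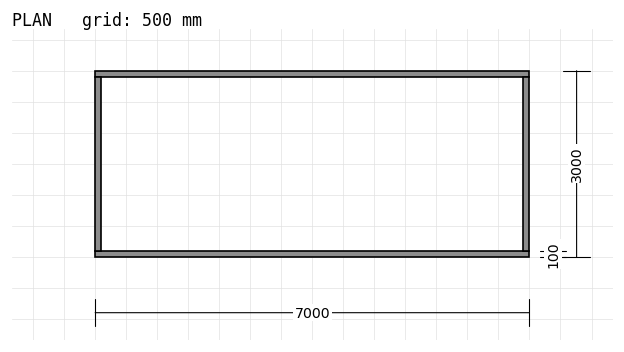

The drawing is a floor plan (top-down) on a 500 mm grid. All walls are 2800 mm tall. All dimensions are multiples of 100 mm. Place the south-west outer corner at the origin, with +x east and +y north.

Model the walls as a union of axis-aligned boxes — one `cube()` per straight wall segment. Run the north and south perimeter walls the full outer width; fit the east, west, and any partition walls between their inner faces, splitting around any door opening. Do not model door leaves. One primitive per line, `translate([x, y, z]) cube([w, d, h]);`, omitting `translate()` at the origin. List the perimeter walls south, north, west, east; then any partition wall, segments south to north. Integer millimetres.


cube([7000, 100, 2800]);
translate([0, 2900, 0]) cube([7000, 100, 2800]);
translate([0, 100, 0]) cube([100, 2800, 2800]);
translate([6900, 100, 0]) cube([100, 2800, 2800]);


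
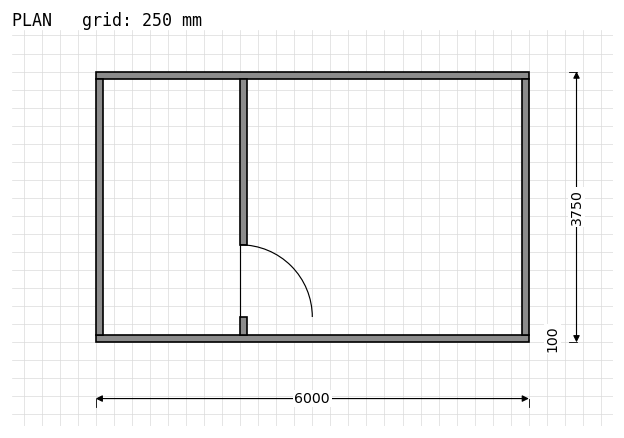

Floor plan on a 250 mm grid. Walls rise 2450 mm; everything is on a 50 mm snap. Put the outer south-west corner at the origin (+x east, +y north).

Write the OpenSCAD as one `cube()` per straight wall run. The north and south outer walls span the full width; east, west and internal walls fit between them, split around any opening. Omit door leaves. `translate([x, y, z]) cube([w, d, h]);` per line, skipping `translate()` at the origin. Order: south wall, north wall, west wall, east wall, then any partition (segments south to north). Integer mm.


cube([6000, 100, 2450]);
translate([0, 3650, 0]) cube([6000, 100, 2450]);
translate([0, 100, 0]) cube([100, 3550, 2450]);
translate([5900, 100, 0]) cube([100, 3550, 2450]);
translate([2000, 100, 0]) cube([100, 250, 2450]);
translate([2000, 1350, 0]) cube([100, 2300, 2450]);
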